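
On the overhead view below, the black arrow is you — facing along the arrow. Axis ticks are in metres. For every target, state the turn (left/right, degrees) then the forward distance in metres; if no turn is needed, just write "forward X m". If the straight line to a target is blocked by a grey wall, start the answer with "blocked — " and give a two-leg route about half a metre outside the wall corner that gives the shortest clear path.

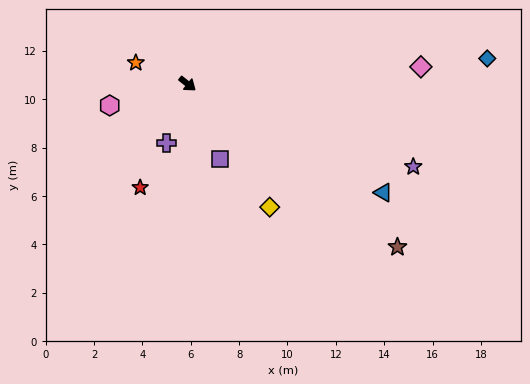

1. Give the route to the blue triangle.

turn left 9°, forward 9.3 m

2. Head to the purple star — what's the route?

turn left 18°, forward 9.9 m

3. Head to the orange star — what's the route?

turn right 164°, forward 2.3 m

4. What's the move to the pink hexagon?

turn right 126°, forward 3.3 m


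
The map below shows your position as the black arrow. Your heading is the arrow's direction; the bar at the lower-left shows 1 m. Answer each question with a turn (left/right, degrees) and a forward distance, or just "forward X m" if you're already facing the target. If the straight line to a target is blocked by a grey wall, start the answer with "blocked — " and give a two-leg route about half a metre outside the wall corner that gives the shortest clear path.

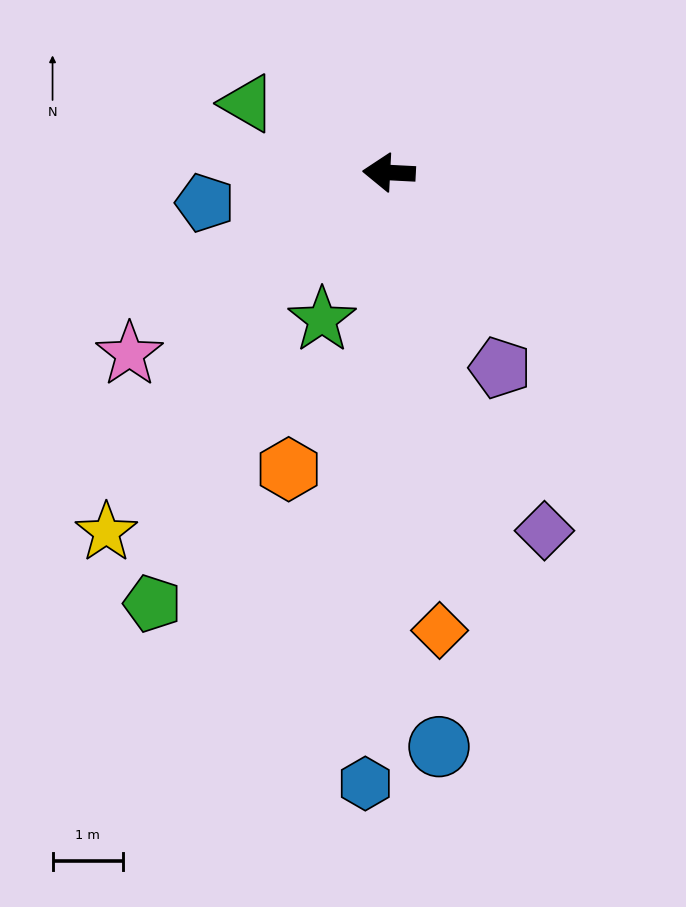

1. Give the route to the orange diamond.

turn left 99°, forward 6.5 m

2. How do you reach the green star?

turn left 69°, forward 2.3 m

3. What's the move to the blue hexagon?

turn left 91°, forward 8.7 m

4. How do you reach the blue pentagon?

turn left 12°, forward 2.7 m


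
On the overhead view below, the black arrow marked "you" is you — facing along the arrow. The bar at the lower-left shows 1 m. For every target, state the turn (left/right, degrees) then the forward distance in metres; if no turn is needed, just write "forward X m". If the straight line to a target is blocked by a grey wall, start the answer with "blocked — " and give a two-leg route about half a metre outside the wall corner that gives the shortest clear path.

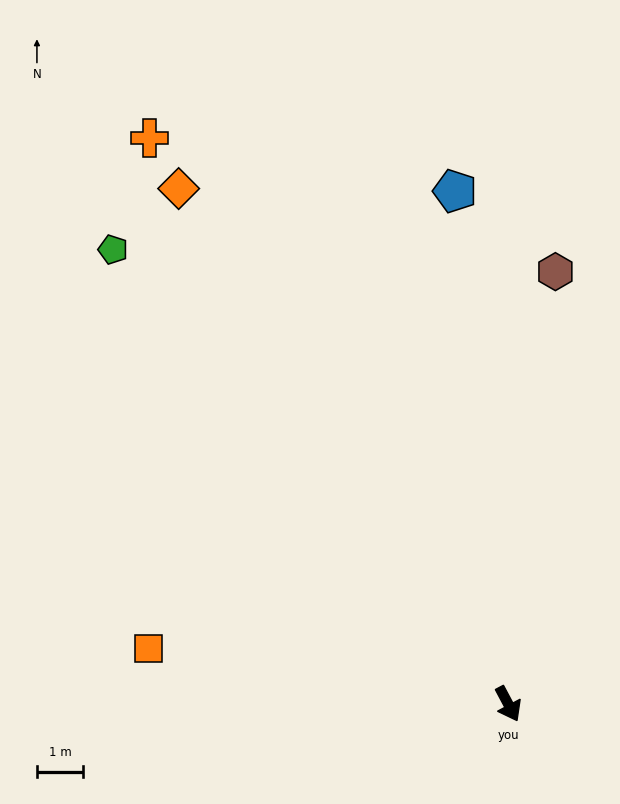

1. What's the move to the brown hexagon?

turn left 146°, forward 9.5 m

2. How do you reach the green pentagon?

turn right 167°, forward 13.1 m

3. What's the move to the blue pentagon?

turn left 158°, forward 11.2 m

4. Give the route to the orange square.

turn right 127°, forward 7.9 m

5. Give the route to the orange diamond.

turn right 175°, forward 13.3 m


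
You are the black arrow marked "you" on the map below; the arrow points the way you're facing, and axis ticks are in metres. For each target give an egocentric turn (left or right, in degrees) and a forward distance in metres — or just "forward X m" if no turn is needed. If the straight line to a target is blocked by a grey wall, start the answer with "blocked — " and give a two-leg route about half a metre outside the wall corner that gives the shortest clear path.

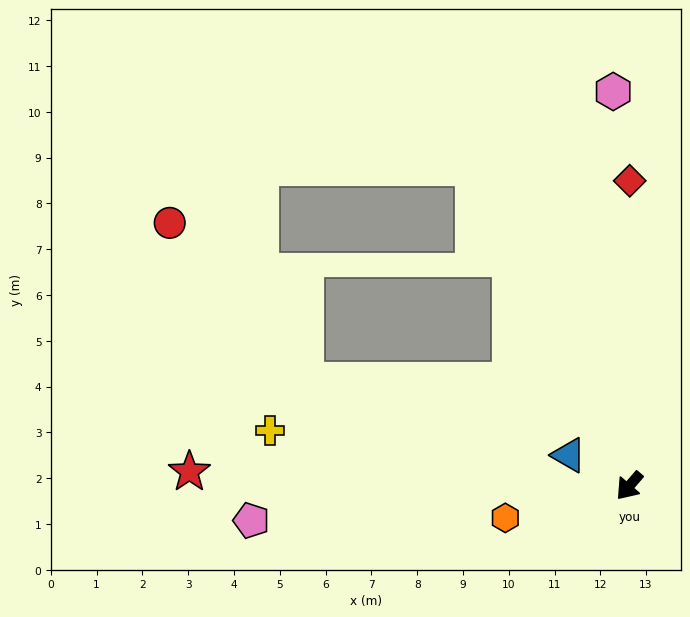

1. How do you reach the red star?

turn right 51°, forward 9.6 m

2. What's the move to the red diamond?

turn right 139°, forward 6.7 m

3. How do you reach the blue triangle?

turn right 76°, forward 1.5 m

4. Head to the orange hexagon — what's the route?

turn right 35°, forward 2.8 m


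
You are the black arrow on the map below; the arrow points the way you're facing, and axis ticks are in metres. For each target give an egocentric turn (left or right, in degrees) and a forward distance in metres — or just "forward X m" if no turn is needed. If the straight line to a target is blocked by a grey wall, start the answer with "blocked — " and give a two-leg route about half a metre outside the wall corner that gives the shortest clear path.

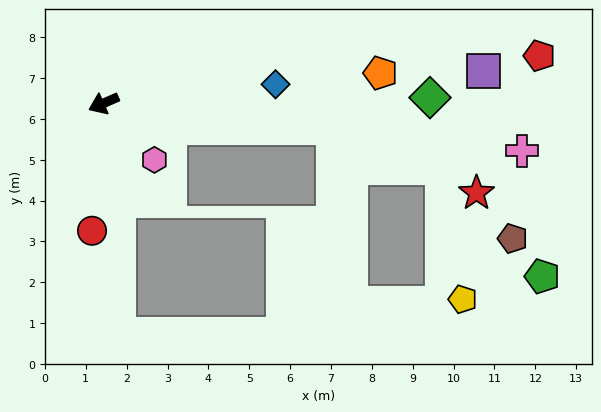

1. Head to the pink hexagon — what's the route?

turn left 108°, forward 1.9 m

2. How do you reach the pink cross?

turn left 150°, forward 10.3 m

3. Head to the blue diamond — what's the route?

turn left 163°, forward 4.2 m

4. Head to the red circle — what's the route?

turn left 61°, forward 3.1 m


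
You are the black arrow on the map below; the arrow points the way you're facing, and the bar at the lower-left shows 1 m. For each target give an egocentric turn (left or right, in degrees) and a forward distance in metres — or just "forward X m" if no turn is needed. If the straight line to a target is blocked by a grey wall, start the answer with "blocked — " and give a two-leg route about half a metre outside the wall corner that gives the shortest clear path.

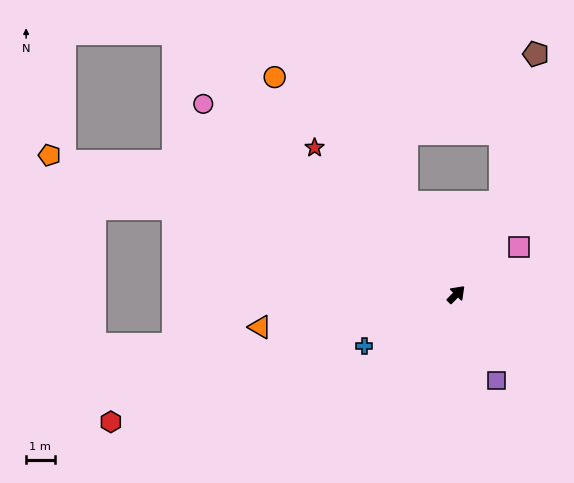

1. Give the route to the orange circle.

turn left 84°, forward 10.0 m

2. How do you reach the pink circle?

turn left 98°, forward 11.1 m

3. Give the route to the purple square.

turn right 111°, forward 3.3 m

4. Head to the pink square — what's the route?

turn right 9°, forward 2.8 m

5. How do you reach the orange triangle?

turn left 144°, forward 7.0 m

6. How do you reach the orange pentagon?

turn left 116°, forward 15.1 m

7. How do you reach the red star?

turn left 89°, forward 7.2 m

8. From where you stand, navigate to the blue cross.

turn left 164°, forward 3.7 m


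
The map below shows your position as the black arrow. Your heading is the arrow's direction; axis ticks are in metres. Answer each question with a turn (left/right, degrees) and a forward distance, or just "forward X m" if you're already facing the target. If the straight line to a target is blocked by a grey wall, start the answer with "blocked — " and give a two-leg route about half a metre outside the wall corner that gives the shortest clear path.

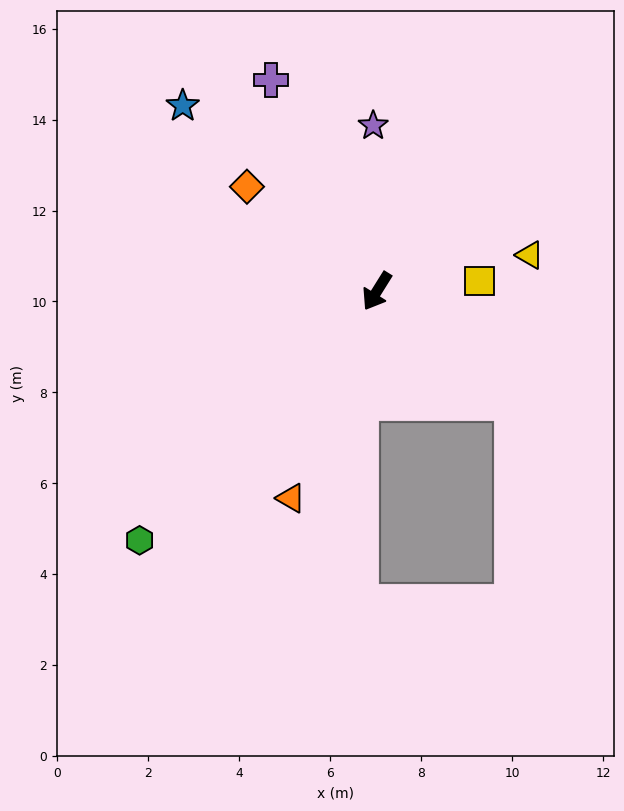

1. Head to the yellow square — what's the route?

turn left 128°, forward 2.3 m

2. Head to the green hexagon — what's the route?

turn right 12°, forward 7.6 m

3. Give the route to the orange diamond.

turn right 97°, forward 3.7 m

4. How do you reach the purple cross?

turn right 121°, forward 5.2 m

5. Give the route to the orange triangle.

turn left 9°, forward 4.9 m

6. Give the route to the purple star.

turn right 147°, forward 3.6 m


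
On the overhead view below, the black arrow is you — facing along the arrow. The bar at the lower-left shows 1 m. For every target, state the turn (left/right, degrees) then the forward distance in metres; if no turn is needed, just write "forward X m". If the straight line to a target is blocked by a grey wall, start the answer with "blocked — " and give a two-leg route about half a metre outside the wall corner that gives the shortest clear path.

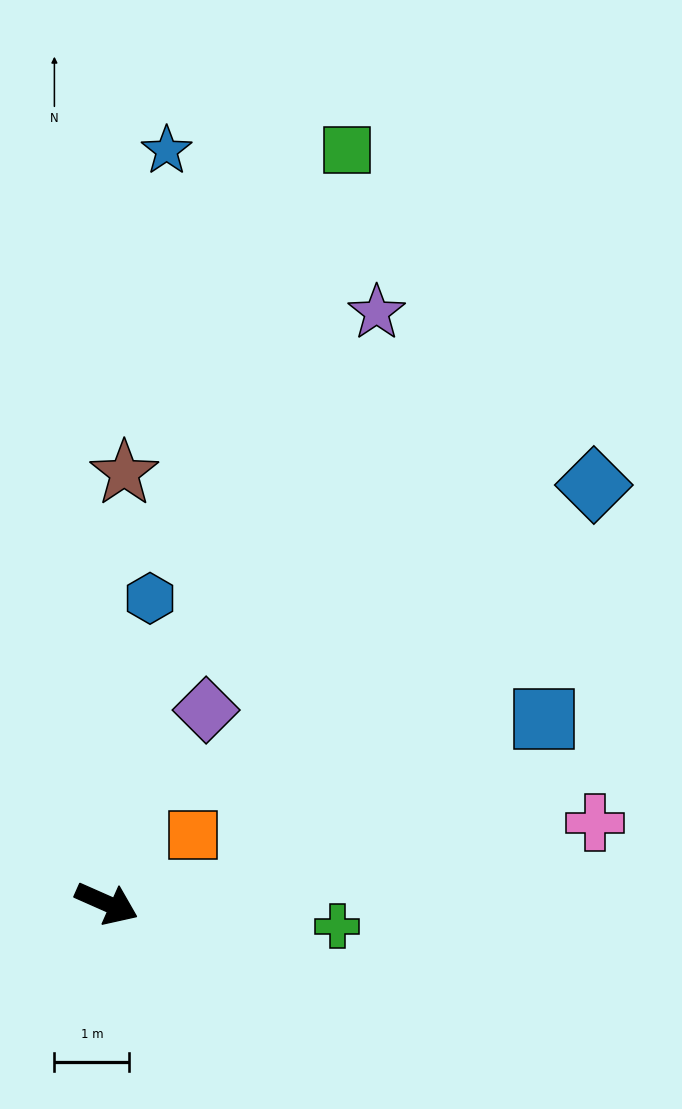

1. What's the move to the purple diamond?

turn left 87°, forward 2.9 m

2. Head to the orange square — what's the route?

turn left 62°, forward 1.5 m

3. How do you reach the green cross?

turn left 18°, forward 3.1 m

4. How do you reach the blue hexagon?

turn left 106°, forward 4.1 m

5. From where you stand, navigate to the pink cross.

turn left 33°, forward 6.6 m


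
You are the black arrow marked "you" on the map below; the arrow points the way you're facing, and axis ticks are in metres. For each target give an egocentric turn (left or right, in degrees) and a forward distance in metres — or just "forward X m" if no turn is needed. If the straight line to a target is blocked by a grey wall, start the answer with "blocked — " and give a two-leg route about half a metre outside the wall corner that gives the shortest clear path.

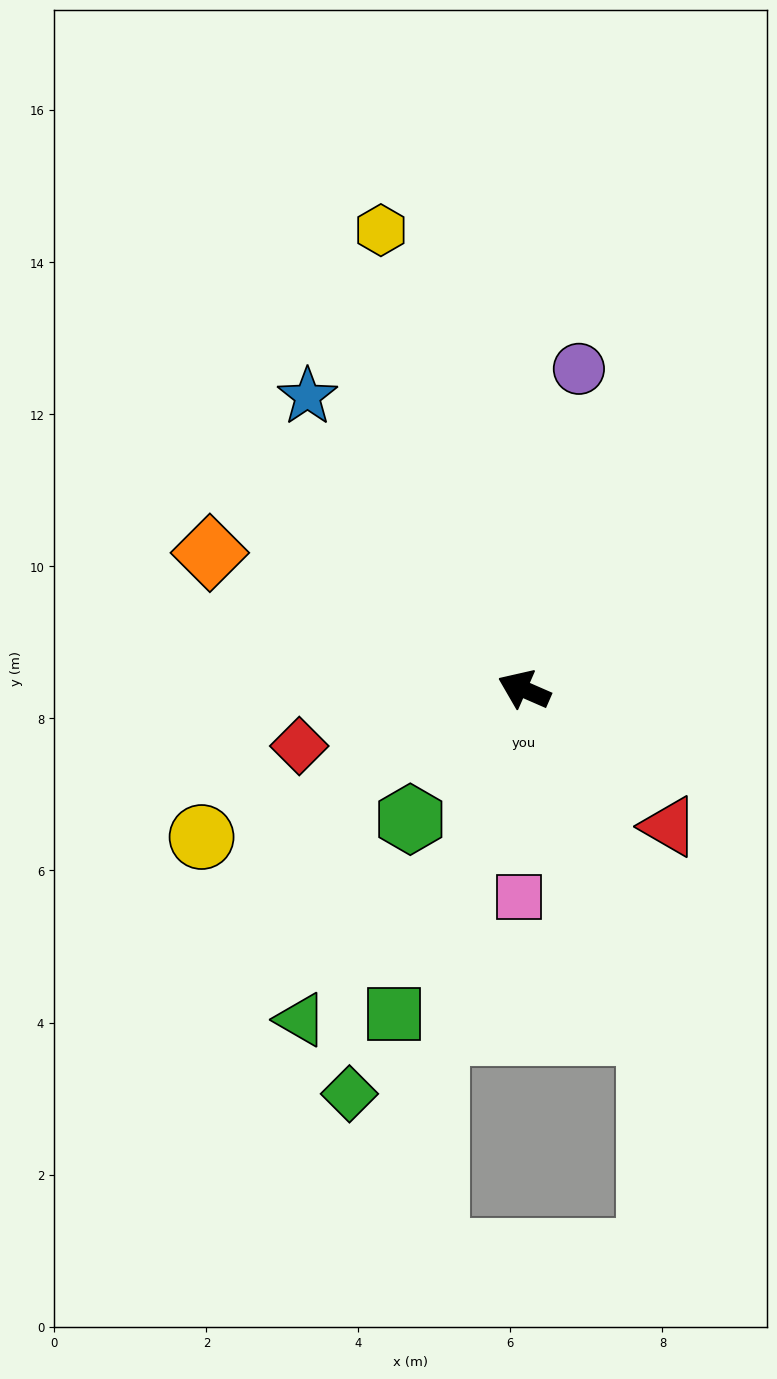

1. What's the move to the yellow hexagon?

turn right 49°, forward 6.3 m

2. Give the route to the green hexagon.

turn left 72°, forward 2.3 m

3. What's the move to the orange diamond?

forward 4.5 m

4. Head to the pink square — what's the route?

turn left 112°, forward 2.7 m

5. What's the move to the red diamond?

turn left 38°, forward 3.0 m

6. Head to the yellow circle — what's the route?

turn left 48°, forward 4.7 m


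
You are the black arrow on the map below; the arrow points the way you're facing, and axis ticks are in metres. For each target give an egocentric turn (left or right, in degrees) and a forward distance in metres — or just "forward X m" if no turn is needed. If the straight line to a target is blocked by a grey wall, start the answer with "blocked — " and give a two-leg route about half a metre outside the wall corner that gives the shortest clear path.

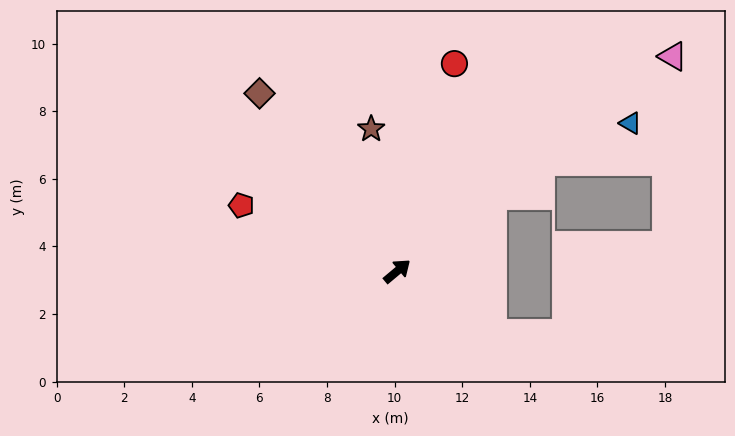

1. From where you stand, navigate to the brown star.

turn left 60°, forward 4.3 m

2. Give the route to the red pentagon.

turn left 117°, forward 5.0 m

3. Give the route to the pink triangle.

turn right 2°, forward 10.3 m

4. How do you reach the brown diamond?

turn left 88°, forward 6.7 m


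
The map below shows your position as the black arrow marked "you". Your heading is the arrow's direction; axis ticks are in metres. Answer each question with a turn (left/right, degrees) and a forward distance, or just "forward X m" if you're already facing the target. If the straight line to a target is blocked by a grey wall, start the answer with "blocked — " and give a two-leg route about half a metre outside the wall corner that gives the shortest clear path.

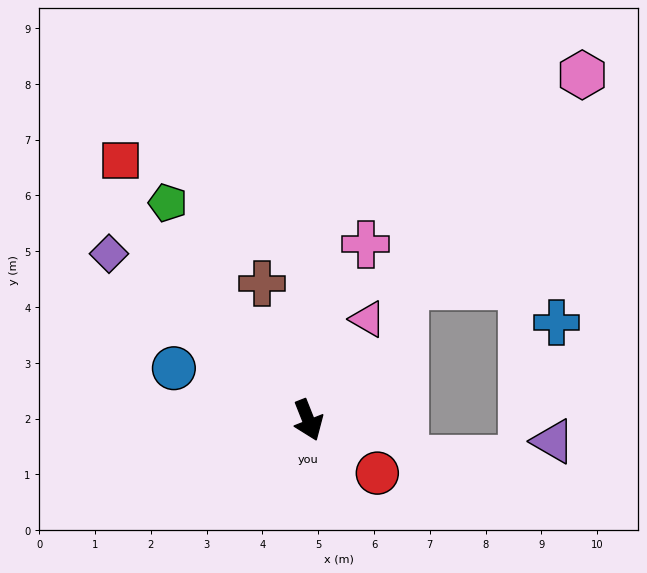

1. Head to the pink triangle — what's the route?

turn left 128°, forward 2.1 m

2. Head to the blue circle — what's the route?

turn right 133°, forward 2.6 m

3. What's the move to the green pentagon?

turn right 169°, forward 4.6 m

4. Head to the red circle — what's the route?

turn left 31°, forward 1.6 m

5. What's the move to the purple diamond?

turn right 152°, forward 4.7 m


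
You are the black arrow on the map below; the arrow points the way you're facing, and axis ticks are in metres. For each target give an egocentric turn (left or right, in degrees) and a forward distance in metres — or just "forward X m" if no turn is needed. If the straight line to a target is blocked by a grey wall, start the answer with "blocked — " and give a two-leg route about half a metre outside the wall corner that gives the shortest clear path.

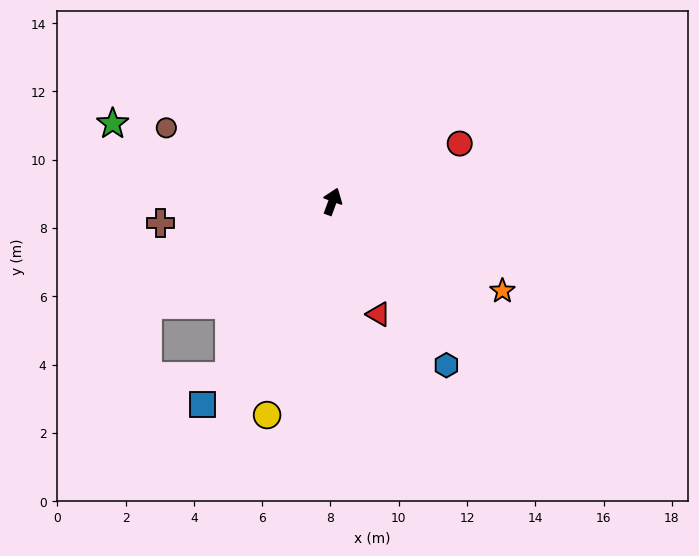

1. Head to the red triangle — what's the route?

turn right 138°, forward 3.6 m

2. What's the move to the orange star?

turn right 98°, forward 5.6 m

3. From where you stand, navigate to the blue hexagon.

turn right 125°, forward 5.8 m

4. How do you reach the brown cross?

turn left 117°, forward 5.1 m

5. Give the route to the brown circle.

turn left 86°, forward 5.3 m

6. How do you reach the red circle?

turn right 45°, forward 4.1 m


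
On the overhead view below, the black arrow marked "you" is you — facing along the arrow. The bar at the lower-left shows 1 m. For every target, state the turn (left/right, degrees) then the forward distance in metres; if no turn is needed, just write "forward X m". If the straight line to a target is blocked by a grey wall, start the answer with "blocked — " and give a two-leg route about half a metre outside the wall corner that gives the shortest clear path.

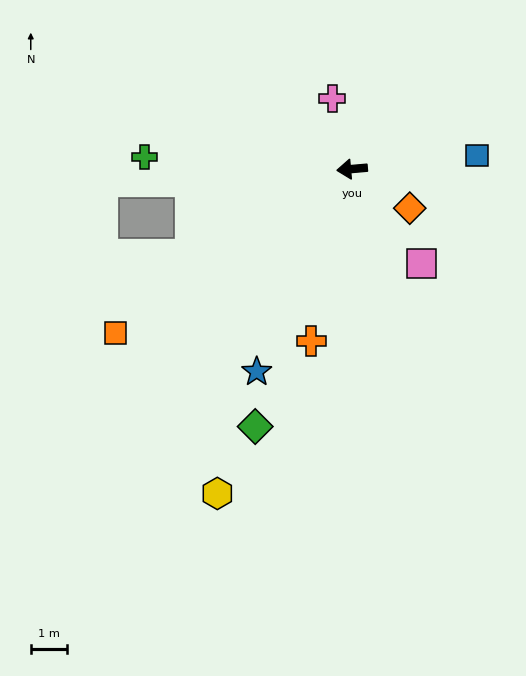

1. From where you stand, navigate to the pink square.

turn left 121°, forward 3.2 m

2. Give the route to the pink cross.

turn right 79°, forward 2.0 m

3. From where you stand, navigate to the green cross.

turn right 8°, forward 5.8 m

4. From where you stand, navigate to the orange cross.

turn left 72°, forward 4.9 m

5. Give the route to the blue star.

turn left 60°, forward 6.2 m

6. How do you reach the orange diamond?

turn left 141°, forward 1.9 m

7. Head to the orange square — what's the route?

turn left 30°, forward 8.0 m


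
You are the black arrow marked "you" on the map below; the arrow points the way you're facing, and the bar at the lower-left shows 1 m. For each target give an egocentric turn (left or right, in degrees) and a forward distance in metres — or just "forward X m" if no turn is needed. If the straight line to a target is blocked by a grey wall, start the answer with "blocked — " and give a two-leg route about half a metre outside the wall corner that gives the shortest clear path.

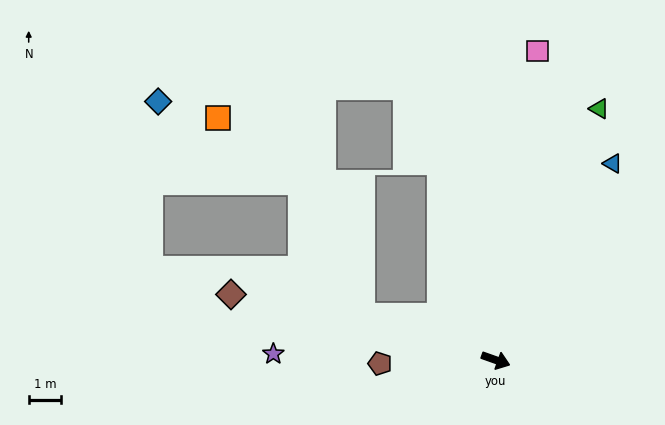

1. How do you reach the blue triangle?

turn left 79°, forward 7.1 m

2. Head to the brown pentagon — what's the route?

turn right 159°, forward 3.6 m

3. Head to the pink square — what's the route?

turn left 102°, forward 9.6 m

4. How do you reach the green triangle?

turn left 87°, forward 8.4 m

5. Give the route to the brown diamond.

turn right 174°, forward 8.4 m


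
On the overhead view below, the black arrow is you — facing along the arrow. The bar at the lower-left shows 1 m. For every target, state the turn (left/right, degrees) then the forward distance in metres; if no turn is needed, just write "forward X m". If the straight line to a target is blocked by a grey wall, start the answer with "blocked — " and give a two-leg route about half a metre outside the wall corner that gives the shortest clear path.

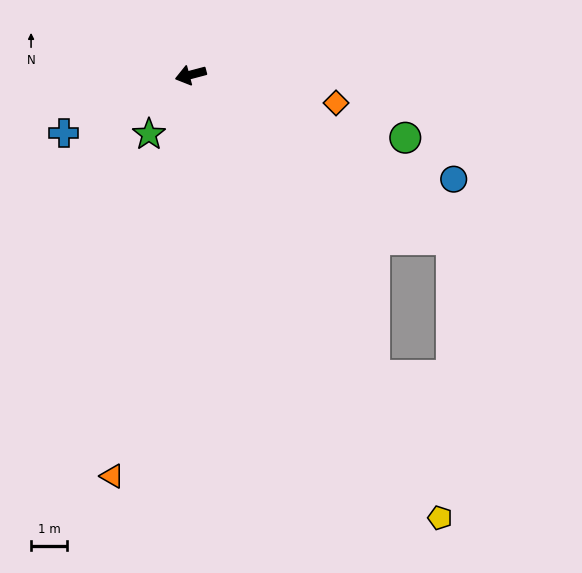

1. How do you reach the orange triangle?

turn left 64°, forward 11.3 m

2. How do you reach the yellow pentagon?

turn left 105°, forward 14.1 m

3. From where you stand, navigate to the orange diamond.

turn left 154°, forward 4.1 m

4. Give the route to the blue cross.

turn left 10°, forward 3.9 m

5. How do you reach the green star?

turn left 40°, forward 2.0 m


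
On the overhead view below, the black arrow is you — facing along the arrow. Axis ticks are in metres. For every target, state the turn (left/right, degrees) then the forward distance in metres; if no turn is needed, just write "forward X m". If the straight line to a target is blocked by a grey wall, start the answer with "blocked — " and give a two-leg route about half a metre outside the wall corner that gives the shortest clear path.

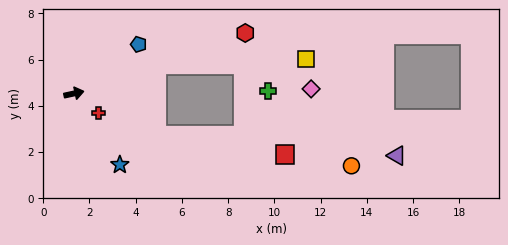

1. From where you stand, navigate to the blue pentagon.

turn left 25°, forward 3.5 m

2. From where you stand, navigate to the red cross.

turn right 51°, forward 1.4 m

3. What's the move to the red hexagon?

turn left 7°, forward 7.9 m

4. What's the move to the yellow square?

blocked — turn left 7°, forward 3.8 m, then turn right 17°, forward 6.4 m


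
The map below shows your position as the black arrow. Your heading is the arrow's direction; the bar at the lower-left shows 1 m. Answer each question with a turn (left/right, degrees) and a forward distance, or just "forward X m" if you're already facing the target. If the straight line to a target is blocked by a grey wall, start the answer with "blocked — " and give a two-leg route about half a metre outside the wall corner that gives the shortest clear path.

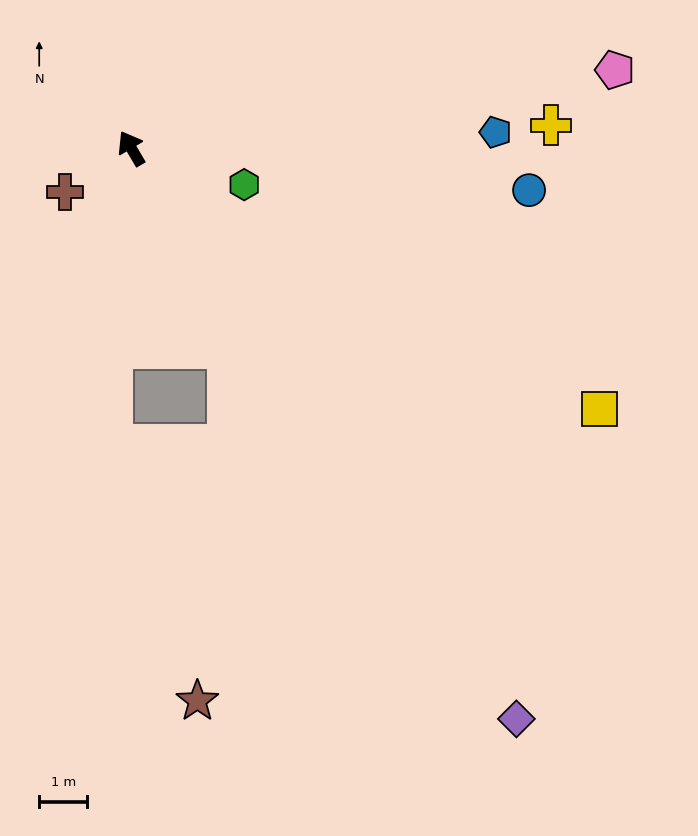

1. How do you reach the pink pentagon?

turn right 111°, forward 10.2 m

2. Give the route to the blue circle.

turn right 126°, forward 8.3 m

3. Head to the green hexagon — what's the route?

turn right 138°, forward 2.5 m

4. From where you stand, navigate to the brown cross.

turn left 93°, forward 1.7 m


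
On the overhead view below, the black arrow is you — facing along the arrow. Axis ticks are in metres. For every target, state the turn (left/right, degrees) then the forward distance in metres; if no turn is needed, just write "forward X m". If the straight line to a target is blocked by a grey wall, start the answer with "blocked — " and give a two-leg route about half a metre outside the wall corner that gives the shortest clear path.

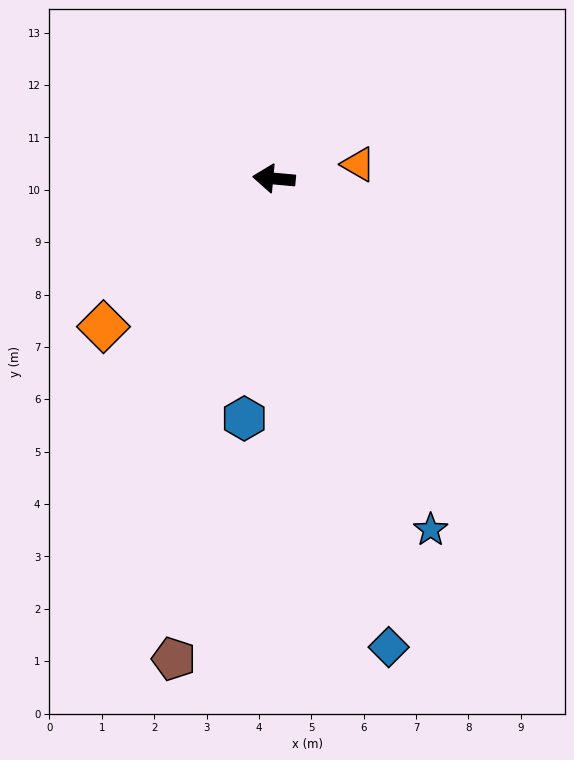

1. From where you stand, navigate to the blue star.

turn left 119°, forward 7.3 m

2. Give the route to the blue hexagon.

turn left 88°, forward 4.6 m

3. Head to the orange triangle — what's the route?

turn right 165°, forward 1.6 m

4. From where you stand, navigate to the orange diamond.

turn left 46°, forward 4.3 m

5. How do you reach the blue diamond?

turn left 109°, forward 9.2 m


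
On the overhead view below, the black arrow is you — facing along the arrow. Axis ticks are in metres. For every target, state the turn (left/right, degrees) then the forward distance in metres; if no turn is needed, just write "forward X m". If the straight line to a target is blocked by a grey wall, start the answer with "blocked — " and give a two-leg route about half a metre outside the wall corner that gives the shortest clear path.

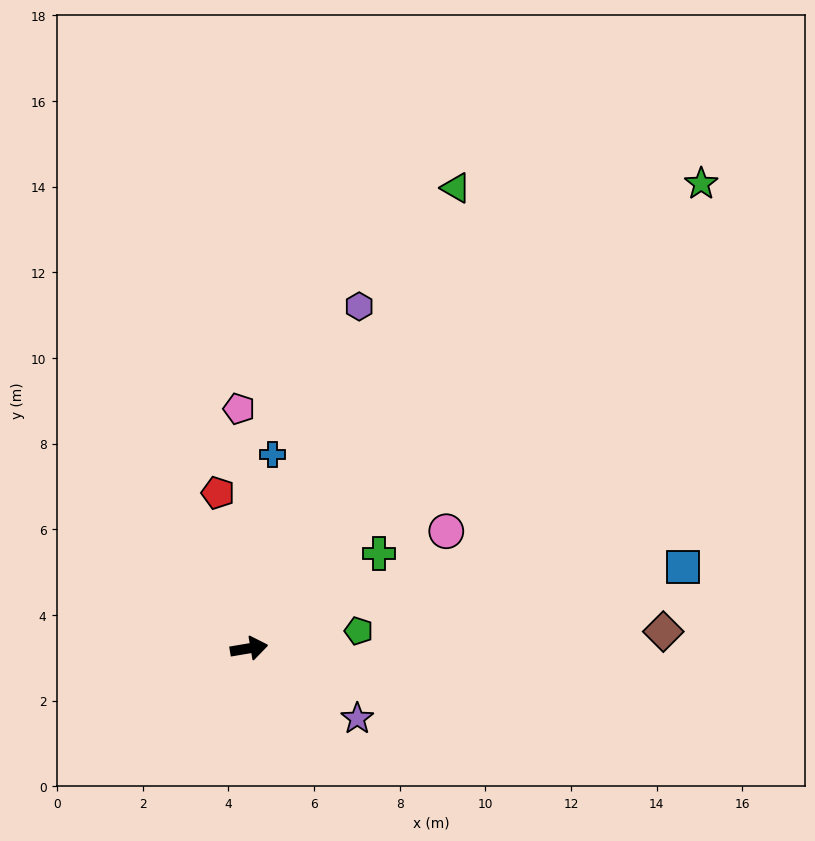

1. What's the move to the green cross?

turn left 27°, forward 3.8 m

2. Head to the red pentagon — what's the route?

turn left 92°, forward 3.7 m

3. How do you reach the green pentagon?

forward 2.6 m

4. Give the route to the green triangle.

turn left 56°, forward 11.8 m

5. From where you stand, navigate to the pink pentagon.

turn left 83°, forward 5.6 m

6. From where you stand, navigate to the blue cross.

turn left 74°, forward 4.6 m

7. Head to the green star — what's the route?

turn left 36°, forward 15.1 m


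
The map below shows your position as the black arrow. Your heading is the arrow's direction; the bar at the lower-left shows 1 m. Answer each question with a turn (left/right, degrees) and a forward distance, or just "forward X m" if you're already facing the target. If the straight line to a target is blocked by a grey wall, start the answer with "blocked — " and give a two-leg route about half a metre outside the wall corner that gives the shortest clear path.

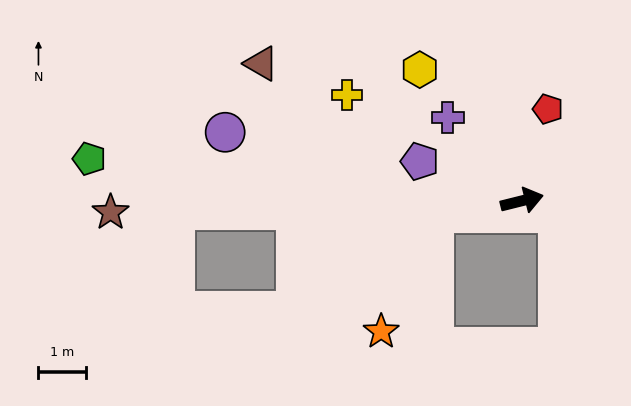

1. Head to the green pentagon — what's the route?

turn left 160°, forward 9.2 m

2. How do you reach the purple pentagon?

turn left 145°, forward 2.3 m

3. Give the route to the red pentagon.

turn left 60°, forward 2.0 m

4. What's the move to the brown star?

turn left 168°, forward 8.7 m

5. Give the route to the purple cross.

turn left 118°, forward 2.4 m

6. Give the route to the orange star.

blocked — turn left 174°, forward 1.9 m, then turn left 58°, forward 2.8 m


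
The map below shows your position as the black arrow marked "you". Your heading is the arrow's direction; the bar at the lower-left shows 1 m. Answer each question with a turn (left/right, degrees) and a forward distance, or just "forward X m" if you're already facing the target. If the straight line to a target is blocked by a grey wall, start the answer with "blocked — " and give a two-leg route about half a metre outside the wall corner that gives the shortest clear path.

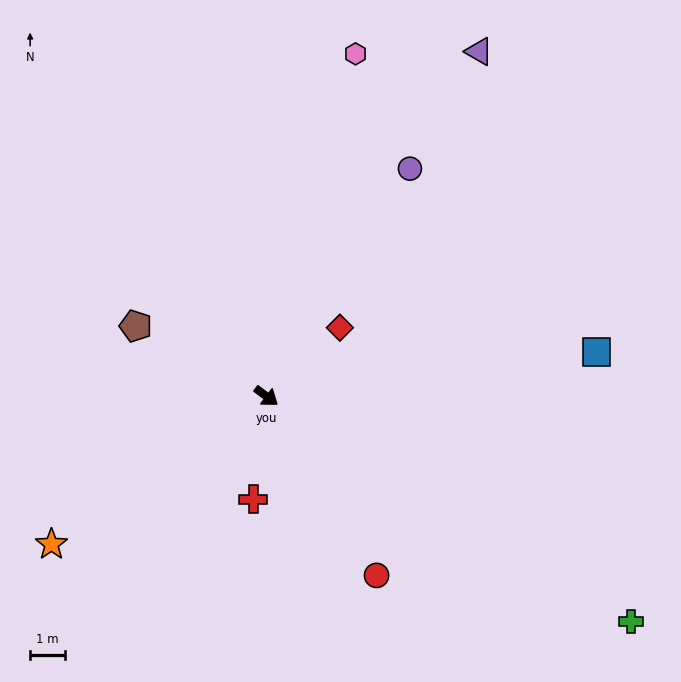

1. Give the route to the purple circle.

turn left 95°, forward 7.8 m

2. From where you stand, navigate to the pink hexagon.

turn left 112°, forward 10.2 m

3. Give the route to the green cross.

turn left 5°, forward 12.4 m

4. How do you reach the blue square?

turn left 45°, forward 9.6 m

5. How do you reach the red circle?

turn right 22°, forward 6.1 m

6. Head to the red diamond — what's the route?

turn left 80°, forward 2.9 m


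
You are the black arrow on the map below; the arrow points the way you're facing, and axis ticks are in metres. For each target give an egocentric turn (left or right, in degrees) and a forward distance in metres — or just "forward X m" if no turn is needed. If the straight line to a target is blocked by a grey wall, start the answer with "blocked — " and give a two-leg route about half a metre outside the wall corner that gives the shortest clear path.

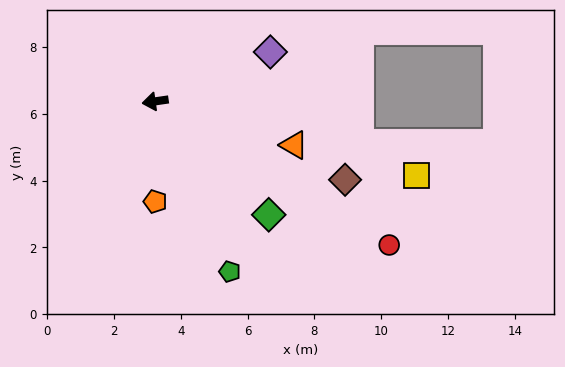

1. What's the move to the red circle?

turn left 140°, forward 8.2 m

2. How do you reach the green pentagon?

turn left 105°, forward 5.6 m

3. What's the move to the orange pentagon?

turn left 82°, forward 3.0 m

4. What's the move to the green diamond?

turn left 127°, forward 4.8 m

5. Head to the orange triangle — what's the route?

turn left 154°, forward 4.4 m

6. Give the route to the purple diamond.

turn right 165°, forward 3.8 m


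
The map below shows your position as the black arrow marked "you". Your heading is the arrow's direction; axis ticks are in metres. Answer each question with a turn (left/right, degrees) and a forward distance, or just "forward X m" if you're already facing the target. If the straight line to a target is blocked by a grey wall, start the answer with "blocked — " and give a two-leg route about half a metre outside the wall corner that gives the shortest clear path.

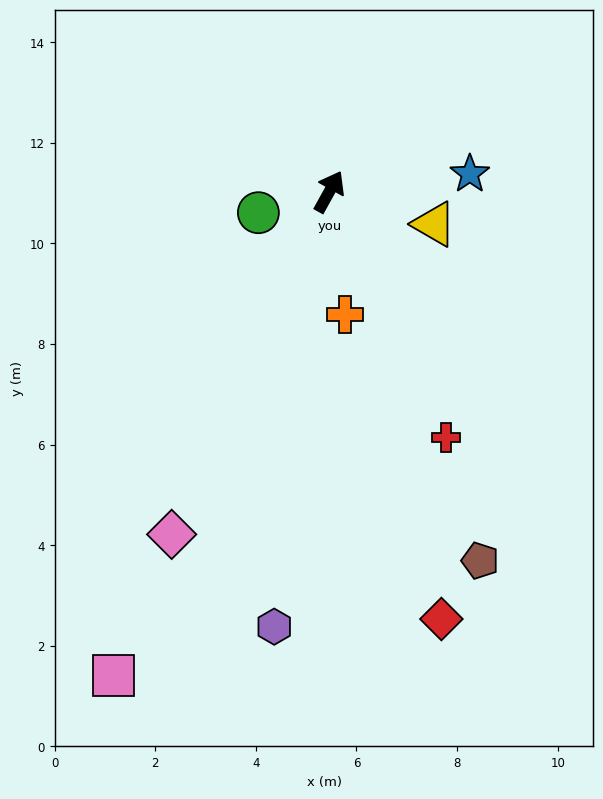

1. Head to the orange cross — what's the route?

turn right 144°, forward 2.5 m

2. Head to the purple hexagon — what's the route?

turn right 158°, forward 8.7 m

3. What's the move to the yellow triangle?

turn right 78°, forward 2.2 m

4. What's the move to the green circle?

turn left 135°, forward 1.5 m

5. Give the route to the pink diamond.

turn right 176°, forward 7.5 m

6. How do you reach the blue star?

turn right 54°, forward 2.8 m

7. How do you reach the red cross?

turn right 126°, forward 5.4 m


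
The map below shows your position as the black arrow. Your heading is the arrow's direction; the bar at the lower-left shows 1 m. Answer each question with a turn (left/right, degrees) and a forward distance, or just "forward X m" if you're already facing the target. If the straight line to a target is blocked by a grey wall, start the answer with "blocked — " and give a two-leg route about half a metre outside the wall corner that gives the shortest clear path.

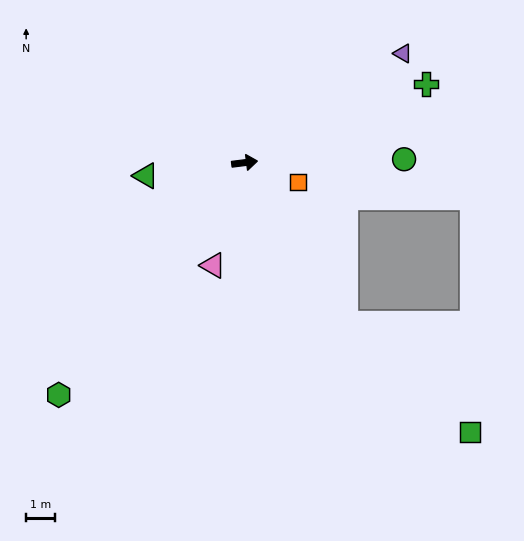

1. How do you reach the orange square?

turn right 27°, forward 2.0 m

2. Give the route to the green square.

blocked — turn right 65°, forward 6.6 m, then turn left 17°, forward 5.7 m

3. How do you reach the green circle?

turn right 6°, forward 5.5 m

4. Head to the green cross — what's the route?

turn left 16°, forward 6.9 m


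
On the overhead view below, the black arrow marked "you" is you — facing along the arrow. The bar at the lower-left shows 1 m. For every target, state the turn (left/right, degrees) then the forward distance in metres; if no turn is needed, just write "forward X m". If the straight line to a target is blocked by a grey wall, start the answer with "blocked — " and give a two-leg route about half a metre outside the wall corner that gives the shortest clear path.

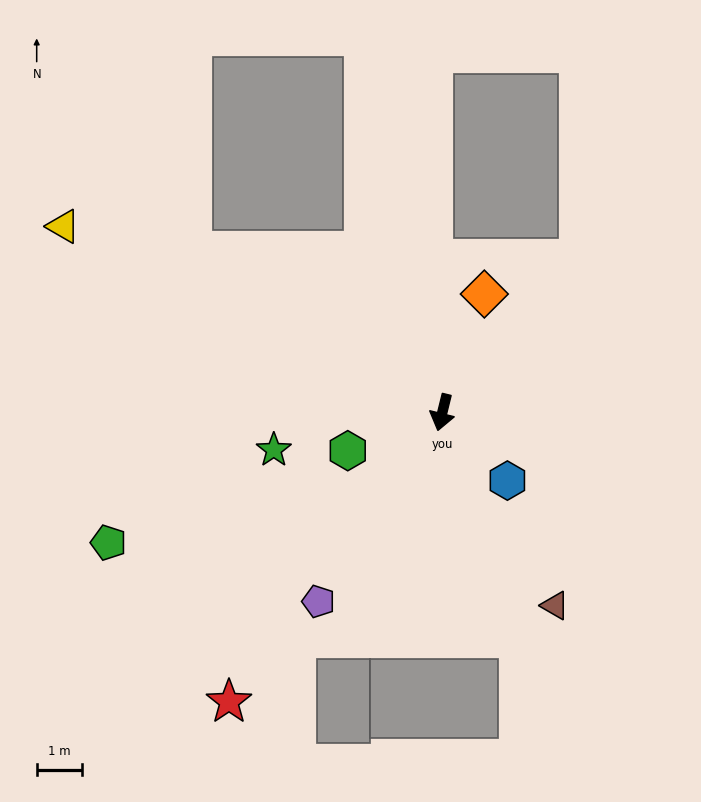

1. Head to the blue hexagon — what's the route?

turn left 57°, forward 2.1 m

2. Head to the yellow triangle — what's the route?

turn right 102°, forward 9.3 m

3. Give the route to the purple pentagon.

turn right 19°, forward 5.0 m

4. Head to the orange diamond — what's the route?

turn left 174°, forward 2.8 m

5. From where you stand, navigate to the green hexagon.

turn right 54°, forward 2.2 m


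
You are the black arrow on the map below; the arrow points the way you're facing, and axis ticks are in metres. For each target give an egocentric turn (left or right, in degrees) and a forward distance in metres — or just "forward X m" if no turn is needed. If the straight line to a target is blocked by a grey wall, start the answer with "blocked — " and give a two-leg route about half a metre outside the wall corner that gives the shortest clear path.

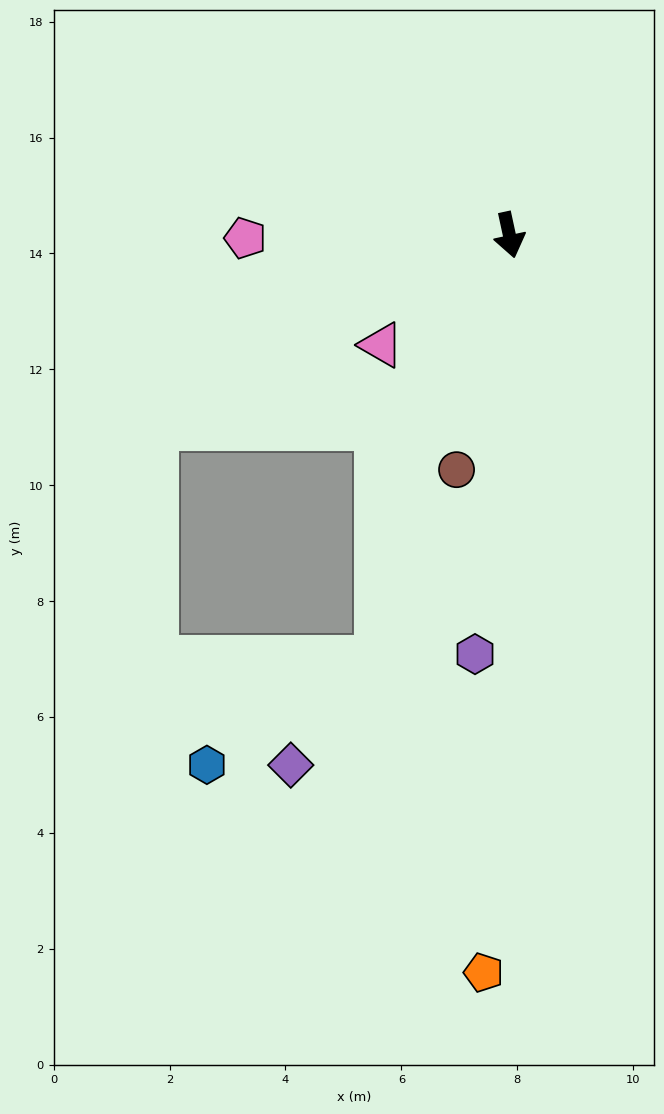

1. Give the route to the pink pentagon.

turn right 102°, forward 4.6 m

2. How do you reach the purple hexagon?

turn right 17°, forward 7.3 m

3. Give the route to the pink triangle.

turn right 62°, forward 2.9 m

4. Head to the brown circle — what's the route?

turn right 25°, forward 4.2 m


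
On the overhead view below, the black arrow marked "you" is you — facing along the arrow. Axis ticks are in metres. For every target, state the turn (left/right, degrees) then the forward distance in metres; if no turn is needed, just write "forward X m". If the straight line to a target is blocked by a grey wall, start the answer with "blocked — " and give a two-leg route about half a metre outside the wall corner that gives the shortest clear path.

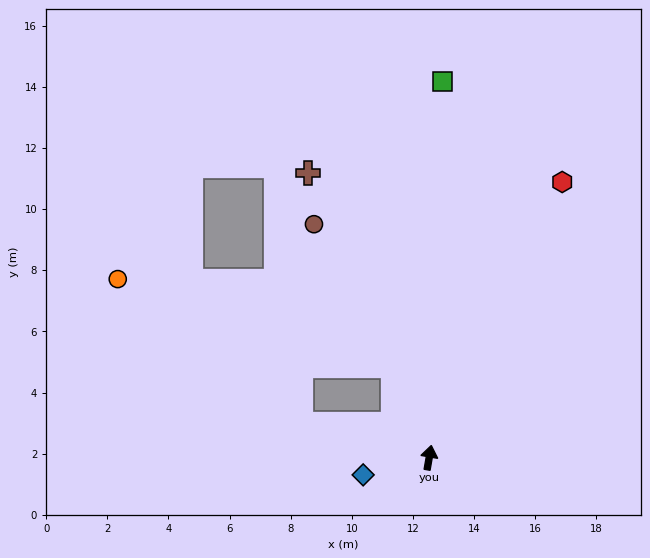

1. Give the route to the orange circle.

blocked — turn left 86°, forward 4.3 m, then turn right 25°, forward 7.6 m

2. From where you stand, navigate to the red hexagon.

turn right 16°, forward 10.0 m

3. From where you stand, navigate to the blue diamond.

turn left 114°, forward 2.2 m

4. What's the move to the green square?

turn left 8°, forward 12.3 m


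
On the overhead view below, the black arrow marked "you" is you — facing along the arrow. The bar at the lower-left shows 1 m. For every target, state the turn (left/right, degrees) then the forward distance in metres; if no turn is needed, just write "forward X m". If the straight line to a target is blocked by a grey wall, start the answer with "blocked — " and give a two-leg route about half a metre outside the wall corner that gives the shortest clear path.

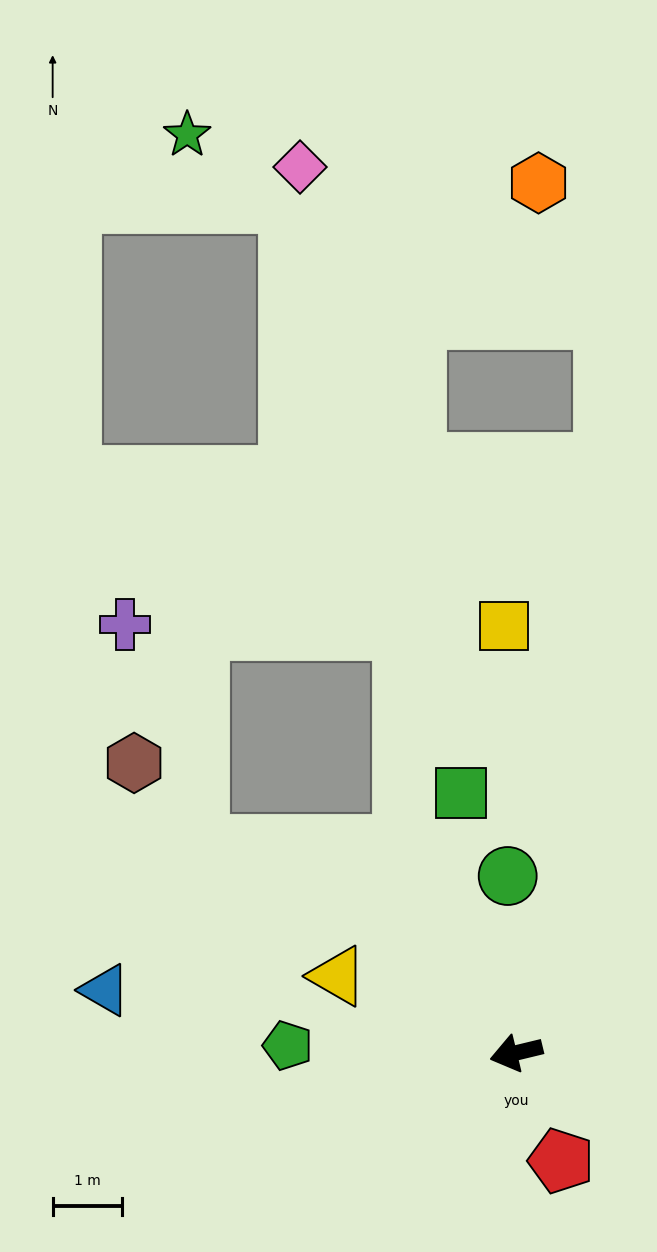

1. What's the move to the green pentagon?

turn right 15°, forward 3.3 m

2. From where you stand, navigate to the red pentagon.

turn left 99°, forward 1.7 m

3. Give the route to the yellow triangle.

turn right 37°, forward 2.8 m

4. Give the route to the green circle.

turn right 101°, forward 2.6 m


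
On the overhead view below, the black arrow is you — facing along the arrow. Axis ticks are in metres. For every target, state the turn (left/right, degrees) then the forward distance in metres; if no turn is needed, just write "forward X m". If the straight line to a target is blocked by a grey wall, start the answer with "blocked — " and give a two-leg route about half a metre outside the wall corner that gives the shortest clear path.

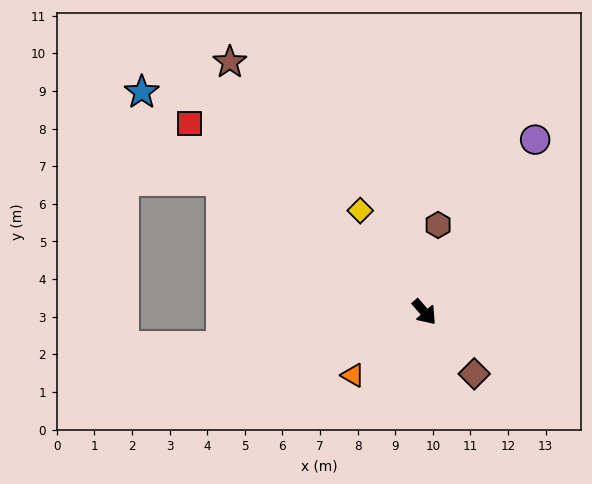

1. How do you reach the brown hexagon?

turn left 130°, forward 2.3 m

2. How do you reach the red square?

turn right 170°, forward 8.0 m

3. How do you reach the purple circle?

turn left 106°, forward 5.4 m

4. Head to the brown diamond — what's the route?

turn right 2°, forward 2.1 m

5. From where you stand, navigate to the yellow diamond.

turn left 171°, forward 3.2 m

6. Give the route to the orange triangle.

turn right 89°, forward 2.5 m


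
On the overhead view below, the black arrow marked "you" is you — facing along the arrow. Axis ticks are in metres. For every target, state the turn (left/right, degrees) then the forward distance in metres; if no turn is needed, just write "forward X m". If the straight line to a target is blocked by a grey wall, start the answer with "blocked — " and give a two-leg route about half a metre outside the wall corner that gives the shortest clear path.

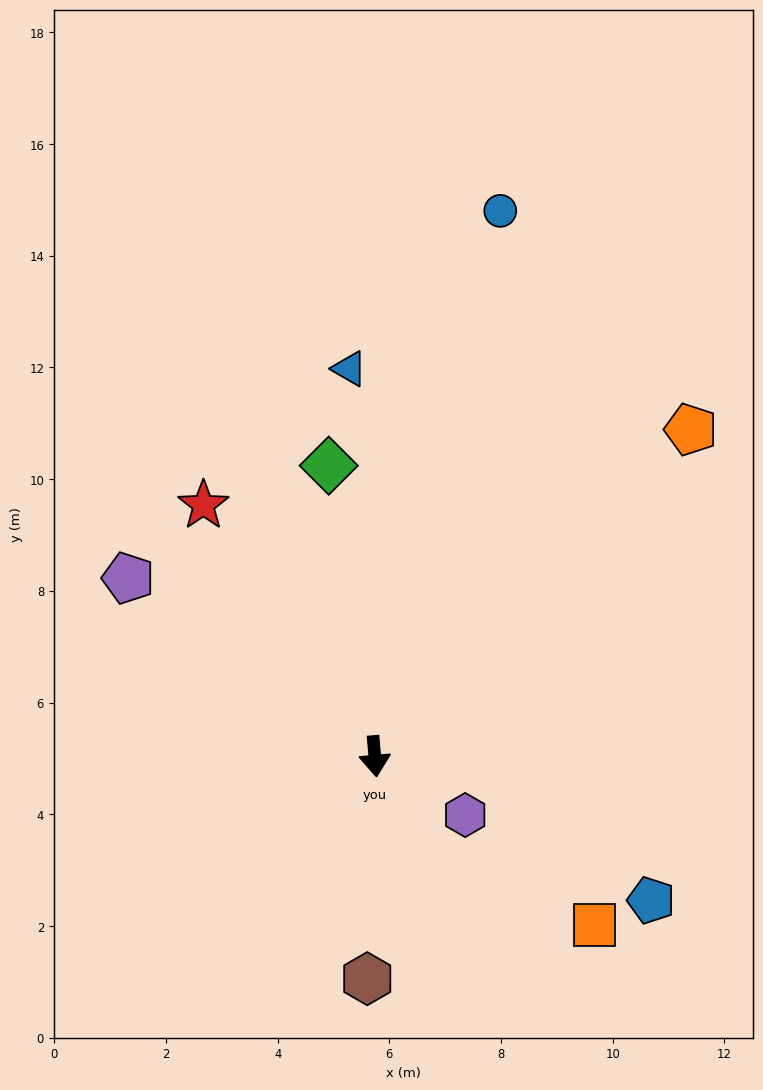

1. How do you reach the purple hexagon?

turn left 52°, forward 1.9 m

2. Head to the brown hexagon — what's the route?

turn right 7°, forward 4.0 m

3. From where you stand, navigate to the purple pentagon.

turn right 131°, forward 5.4 m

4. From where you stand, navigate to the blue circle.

turn left 162°, forward 10.0 m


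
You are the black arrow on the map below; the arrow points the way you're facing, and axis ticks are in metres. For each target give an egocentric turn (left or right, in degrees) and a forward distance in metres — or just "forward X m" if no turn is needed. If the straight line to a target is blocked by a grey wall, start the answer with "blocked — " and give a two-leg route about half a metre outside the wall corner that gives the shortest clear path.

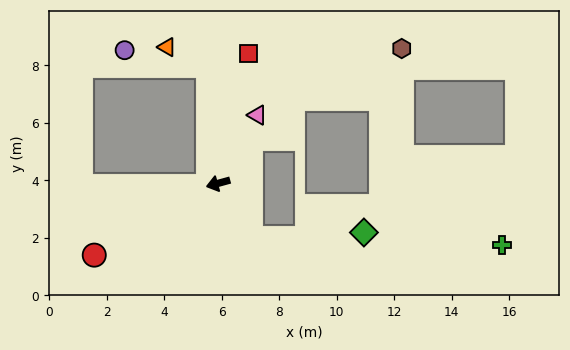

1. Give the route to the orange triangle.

blocked — turn right 100°, forward 4.1 m, then turn left 60°, forward 1.6 m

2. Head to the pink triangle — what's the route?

turn right 135°, forward 2.7 m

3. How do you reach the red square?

turn right 119°, forward 4.6 m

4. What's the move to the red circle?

turn left 15°, forward 5.0 m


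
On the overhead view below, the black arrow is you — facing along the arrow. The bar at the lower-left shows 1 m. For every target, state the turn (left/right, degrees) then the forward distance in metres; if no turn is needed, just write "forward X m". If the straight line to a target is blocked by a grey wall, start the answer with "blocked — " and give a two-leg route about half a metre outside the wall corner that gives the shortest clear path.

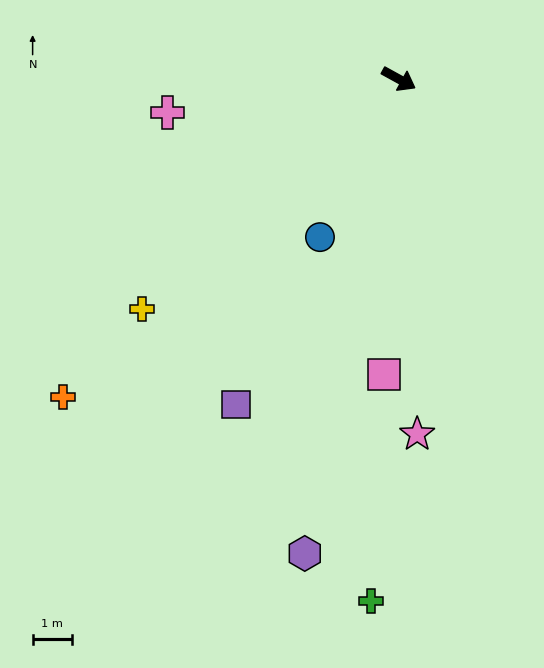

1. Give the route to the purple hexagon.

turn right 72°, forward 12.3 m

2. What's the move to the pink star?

turn right 58°, forward 9.1 m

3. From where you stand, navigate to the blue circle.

turn right 88°, forward 4.5 m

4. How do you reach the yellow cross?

turn right 109°, forward 8.8 m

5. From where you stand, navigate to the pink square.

turn right 64°, forward 7.5 m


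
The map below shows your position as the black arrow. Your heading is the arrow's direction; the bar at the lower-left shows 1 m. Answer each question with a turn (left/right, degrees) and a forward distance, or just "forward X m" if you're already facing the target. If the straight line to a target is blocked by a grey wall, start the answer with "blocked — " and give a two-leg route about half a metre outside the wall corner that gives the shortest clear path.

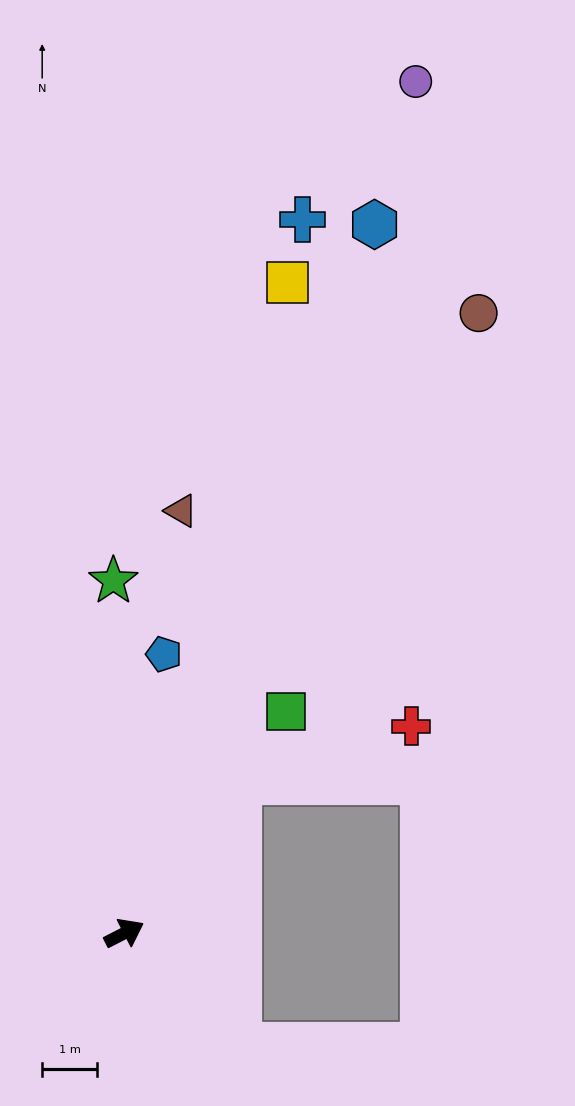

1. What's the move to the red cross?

blocked — turn left 26°, forward 3.4 m, then turn right 35°, forward 3.3 m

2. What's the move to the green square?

turn left 27°, forward 5.0 m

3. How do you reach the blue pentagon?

turn left 55°, forward 5.1 m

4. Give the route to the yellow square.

turn left 49°, forward 12.2 m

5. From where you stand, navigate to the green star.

turn left 65°, forward 6.4 m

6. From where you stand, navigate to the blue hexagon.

turn left 43°, forward 13.6 m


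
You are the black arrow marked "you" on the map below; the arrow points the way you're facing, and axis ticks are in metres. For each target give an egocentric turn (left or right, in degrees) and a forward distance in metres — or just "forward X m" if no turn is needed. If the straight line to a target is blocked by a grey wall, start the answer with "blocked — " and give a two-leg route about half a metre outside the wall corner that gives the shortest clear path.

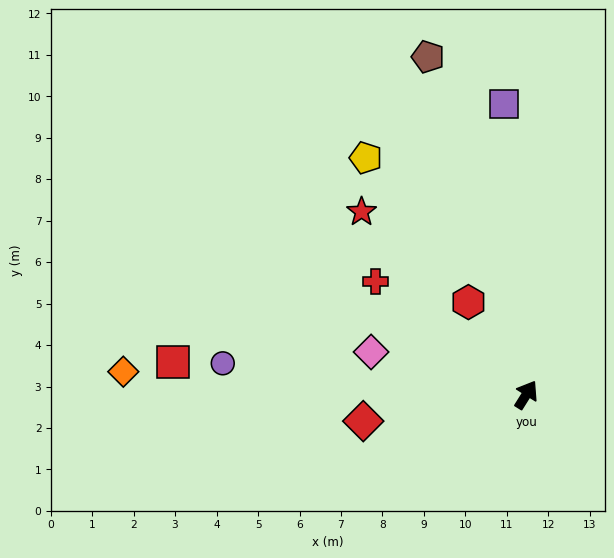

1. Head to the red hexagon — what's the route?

turn left 64°, forward 2.6 m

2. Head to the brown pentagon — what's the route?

turn left 48°, forward 8.5 m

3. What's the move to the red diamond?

turn left 131°, forward 4.0 m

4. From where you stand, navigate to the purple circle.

turn left 116°, forward 7.4 m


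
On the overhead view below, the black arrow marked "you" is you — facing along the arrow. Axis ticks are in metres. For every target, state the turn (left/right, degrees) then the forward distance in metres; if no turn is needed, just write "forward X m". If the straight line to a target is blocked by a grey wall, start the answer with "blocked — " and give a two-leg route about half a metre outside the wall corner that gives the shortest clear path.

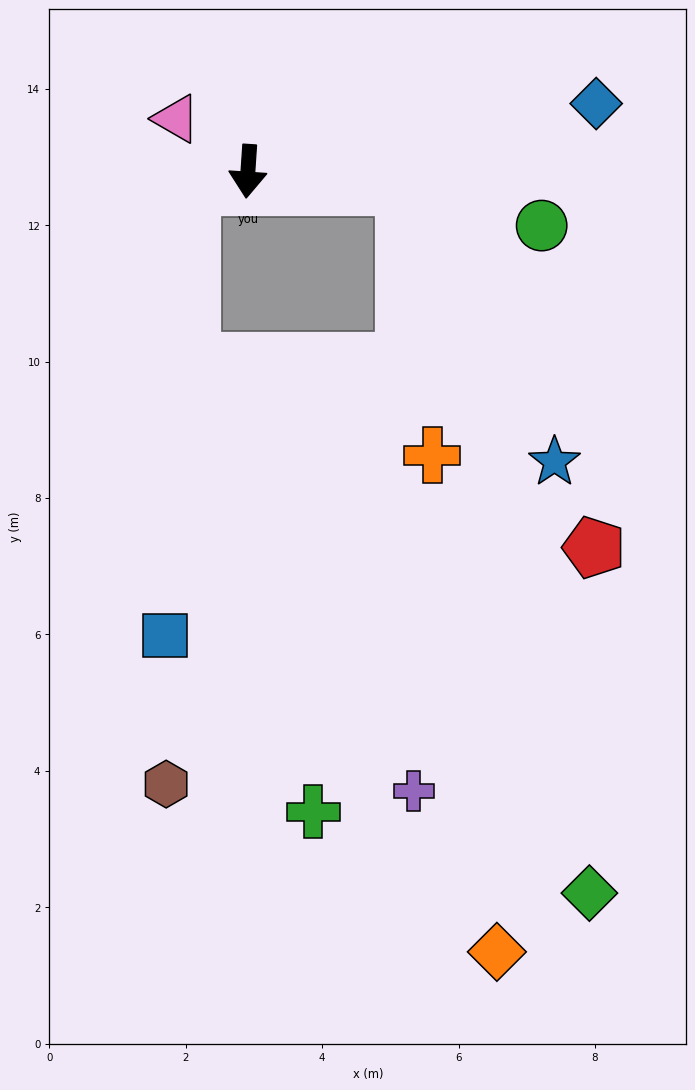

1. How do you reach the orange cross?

blocked — turn left 88°, forward 2.3 m, then turn right 78°, forward 4.0 m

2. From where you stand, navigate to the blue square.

blocked — turn right 71°, forward 0.9 m, then turn left 71°, forward 6.6 m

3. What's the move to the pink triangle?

turn right 122°, forward 1.3 m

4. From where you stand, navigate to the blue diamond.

turn left 105°, forward 5.2 m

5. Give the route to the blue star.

blocked — turn left 88°, forward 2.3 m, then turn right 56°, forward 4.6 m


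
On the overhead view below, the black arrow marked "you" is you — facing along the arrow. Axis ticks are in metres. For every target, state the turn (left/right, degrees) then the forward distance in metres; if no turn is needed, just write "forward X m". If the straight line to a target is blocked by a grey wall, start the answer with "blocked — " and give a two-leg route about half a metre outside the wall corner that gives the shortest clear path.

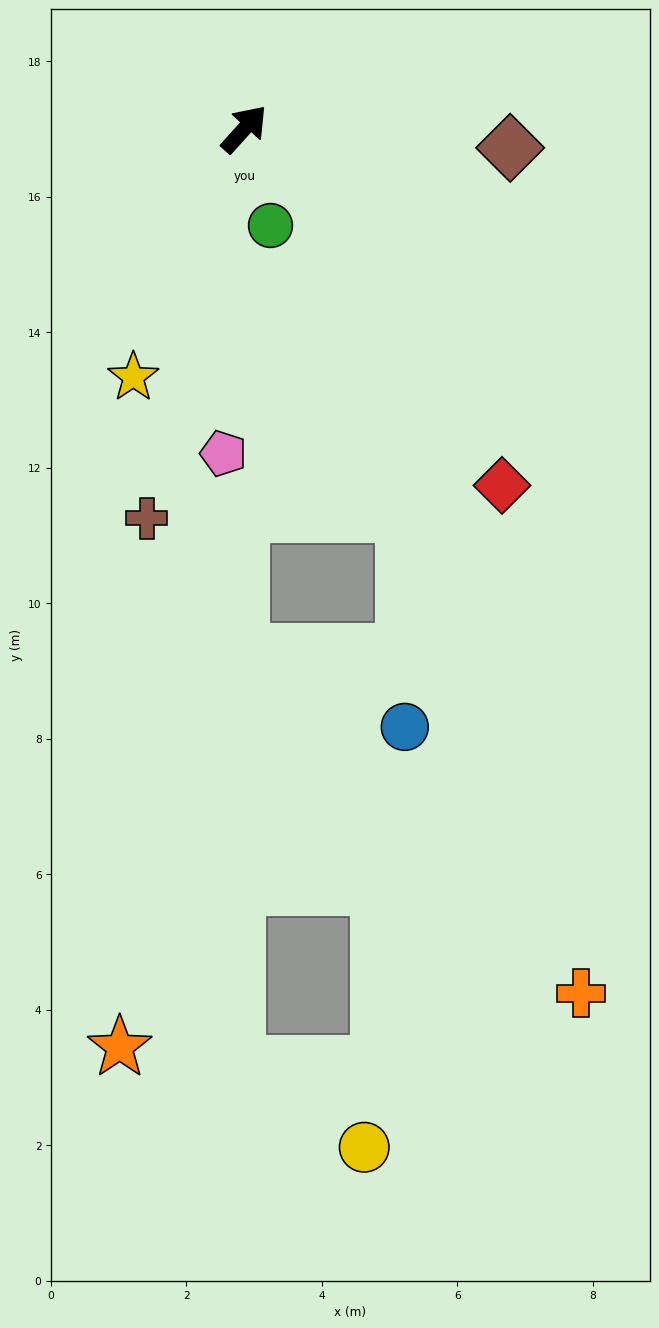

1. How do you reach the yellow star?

turn right 162°, forward 4.0 m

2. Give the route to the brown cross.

turn right 152°, forward 5.9 m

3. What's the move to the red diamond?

turn right 102°, forward 6.5 m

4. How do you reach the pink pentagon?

turn right 142°, forward 4.8 m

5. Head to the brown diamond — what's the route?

turn right 52°, forward 3.9 m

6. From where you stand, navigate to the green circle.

turn right 123°, forward 1.5 m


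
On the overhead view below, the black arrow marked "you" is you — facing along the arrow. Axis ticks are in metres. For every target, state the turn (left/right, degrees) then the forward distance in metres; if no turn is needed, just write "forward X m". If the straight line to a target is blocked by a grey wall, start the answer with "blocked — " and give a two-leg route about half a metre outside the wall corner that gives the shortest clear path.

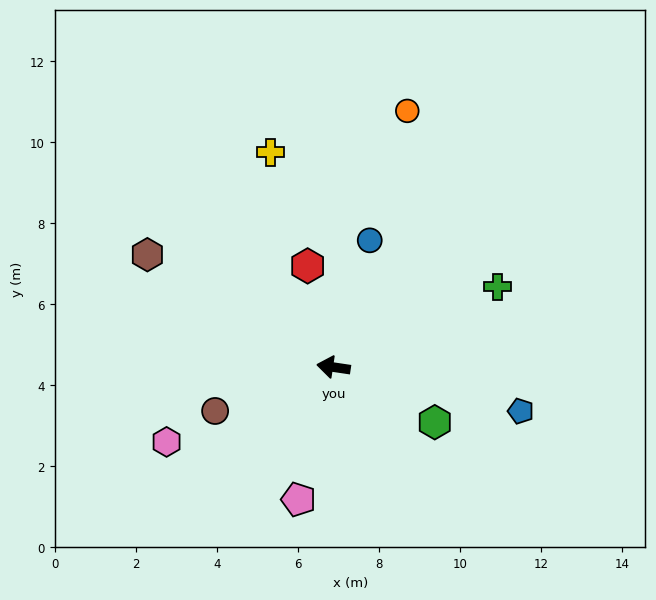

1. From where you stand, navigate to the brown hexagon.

turn right 23°, forward 5.4 m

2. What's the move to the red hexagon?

turn right 67°, forward 2.6 m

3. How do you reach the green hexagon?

turn left 160°, forward 2.8 m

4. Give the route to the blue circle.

turn right 98°, forward 3.3 m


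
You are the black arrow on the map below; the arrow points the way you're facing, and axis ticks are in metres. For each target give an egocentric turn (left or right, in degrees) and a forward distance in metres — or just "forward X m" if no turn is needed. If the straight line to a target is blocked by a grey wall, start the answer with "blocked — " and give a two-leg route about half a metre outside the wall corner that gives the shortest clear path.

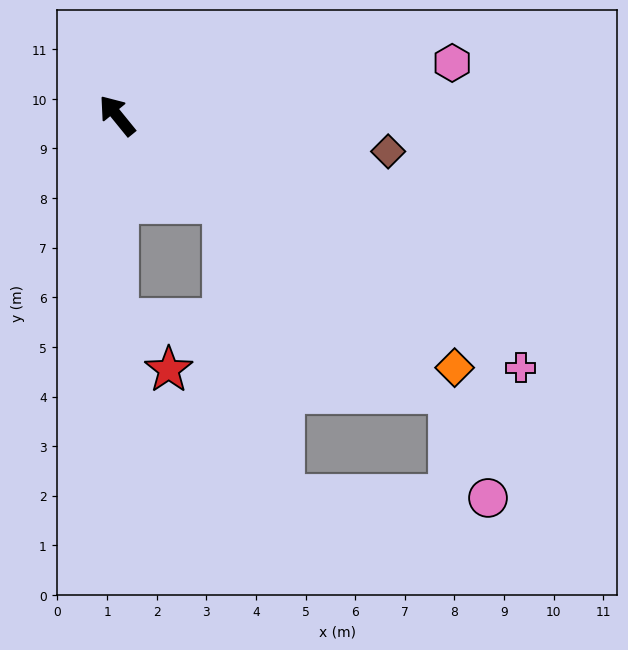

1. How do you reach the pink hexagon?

turn right 120°, forward 6.8 m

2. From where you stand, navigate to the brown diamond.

turn right 137°, forward 5.5 m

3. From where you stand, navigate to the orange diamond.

turn right 166°, forward 8.5 m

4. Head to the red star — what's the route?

blocked — turn left 141°, forward 4.1 m, then turn left 46°, forward 1.4 m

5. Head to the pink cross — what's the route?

turn right 161°, forward 9.6 m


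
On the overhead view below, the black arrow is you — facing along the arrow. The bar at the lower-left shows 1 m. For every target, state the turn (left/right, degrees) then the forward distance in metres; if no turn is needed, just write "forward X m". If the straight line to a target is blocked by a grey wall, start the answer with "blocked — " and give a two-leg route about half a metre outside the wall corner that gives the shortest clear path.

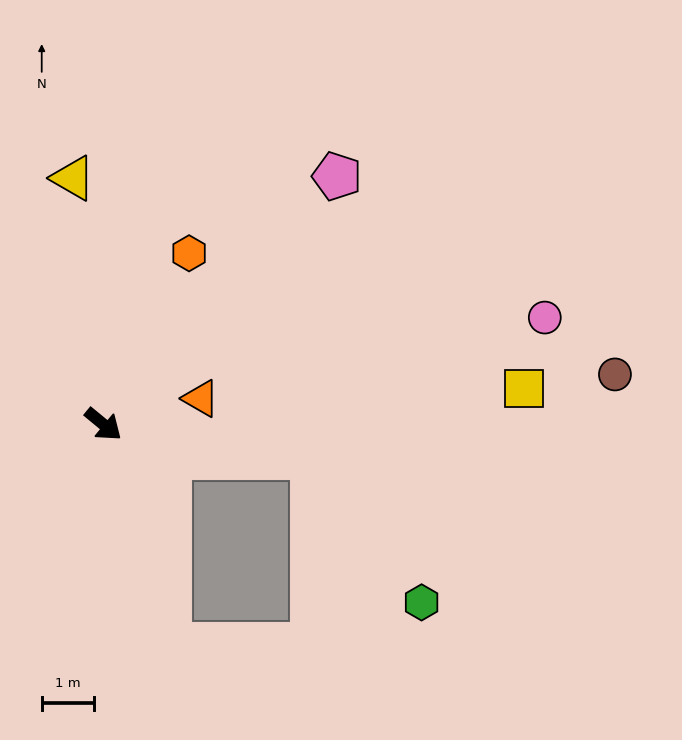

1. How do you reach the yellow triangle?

turn left 137°, forward 4.8 m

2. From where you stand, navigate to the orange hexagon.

turn left 103°, forward 3.7 m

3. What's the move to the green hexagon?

blocked — turn left 30°, forward 4.1 m, then turn right 43°, forward 3.5 m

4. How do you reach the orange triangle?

turn left 54°, forward 1.9 m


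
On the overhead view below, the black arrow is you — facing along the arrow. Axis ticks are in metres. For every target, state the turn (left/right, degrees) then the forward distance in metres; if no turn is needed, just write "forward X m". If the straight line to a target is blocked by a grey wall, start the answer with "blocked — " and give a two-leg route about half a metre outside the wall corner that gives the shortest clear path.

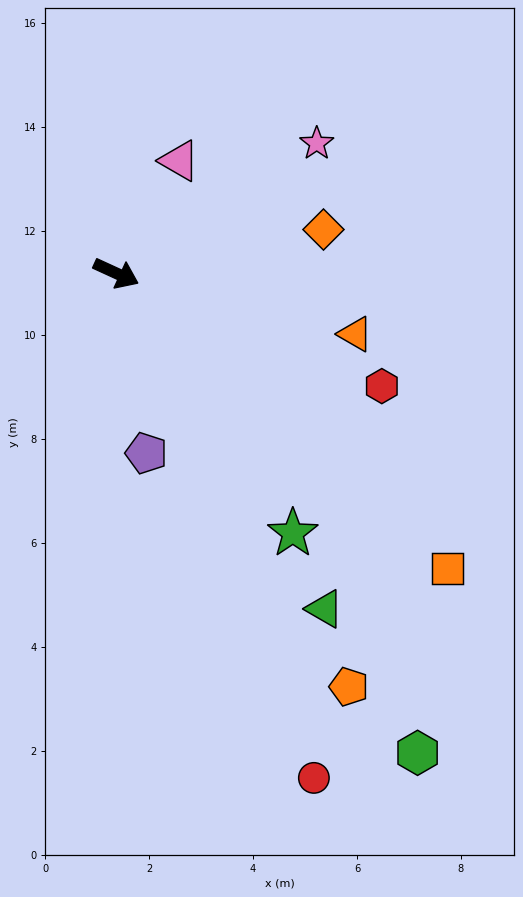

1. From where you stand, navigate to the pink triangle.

turn left 85°, forward 2.5 m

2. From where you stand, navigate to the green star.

turn right 31°, forward 6.0 m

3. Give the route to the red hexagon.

forward 5.6 m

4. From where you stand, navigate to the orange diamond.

turn left 37°, forward 4.1 m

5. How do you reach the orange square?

turn right 17°, forward 8.5 m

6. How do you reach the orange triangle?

turn left 10°, forward 4.7 m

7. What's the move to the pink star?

turn left 58°, forward 4.6 m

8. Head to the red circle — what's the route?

turn right 44°, forward 10.4 m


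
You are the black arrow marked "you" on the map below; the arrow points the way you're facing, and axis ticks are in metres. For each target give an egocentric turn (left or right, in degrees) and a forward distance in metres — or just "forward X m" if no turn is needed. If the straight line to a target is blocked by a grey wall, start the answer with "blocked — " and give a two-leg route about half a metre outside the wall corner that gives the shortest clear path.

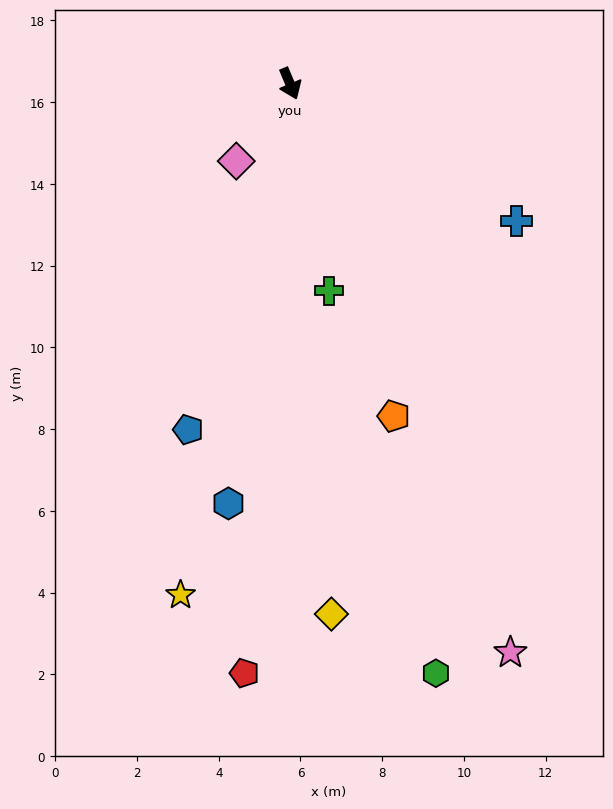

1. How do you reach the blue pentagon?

turn right 39°, forward 8.8 m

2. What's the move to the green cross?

turn right 12°, forward 5.2 m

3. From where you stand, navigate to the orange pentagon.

turn right 5°, forward 8.5 m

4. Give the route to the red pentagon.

turn right 27°, forward 14.5 m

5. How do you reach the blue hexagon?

turn right 31°, forward 10.4 m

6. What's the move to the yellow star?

turn right 35°, forward 12.8 m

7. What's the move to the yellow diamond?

turn right 18°, forward 13.0 m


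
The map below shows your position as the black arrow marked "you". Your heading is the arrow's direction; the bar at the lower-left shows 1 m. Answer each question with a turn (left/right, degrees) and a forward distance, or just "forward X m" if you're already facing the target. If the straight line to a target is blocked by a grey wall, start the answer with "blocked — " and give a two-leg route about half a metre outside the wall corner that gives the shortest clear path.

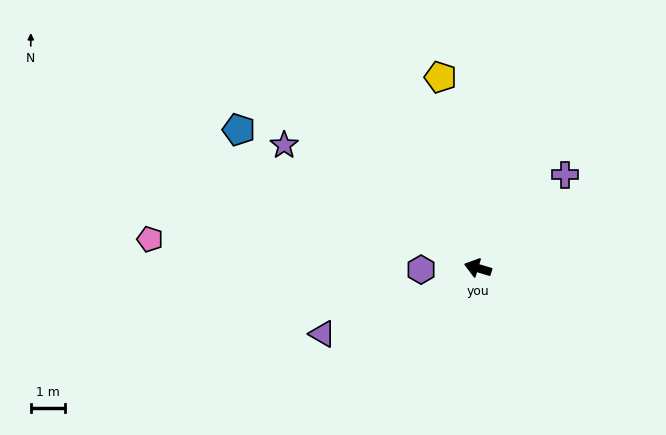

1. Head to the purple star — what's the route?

turn right 16°, forward 6.6 m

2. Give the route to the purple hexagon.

turn left 18°, forward 1.6 m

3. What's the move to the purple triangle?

turn left 40°, forward 4.9 m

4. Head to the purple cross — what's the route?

turn right 116°, forward 3.7 m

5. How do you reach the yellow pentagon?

turn right 62°, forward 5.6 m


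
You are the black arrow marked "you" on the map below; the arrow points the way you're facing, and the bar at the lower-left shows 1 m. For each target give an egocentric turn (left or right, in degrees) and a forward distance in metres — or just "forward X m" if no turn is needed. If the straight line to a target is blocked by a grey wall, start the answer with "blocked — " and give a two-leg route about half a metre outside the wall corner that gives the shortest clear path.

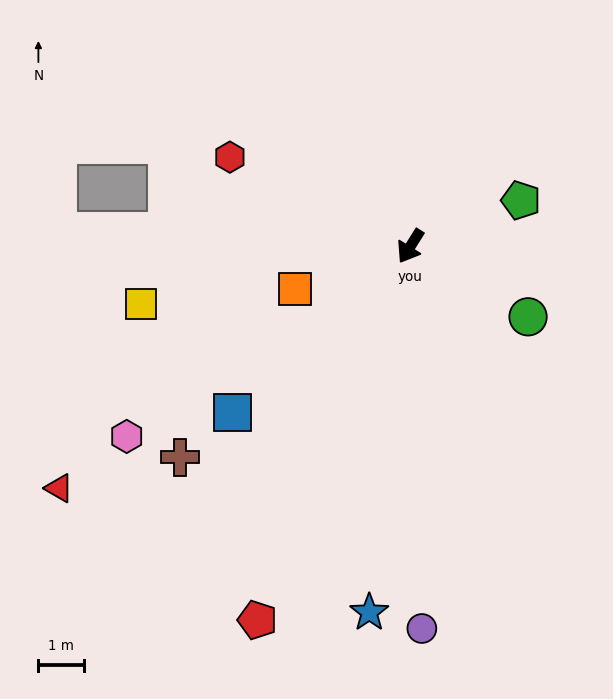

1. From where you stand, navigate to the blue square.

turn right 15°, forward 5.3 m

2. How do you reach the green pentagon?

turn left 145°, forward 2.6 m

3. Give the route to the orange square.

turn right 38°, forward 2.7 m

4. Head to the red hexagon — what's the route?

turn right 84°, forward 4.4 m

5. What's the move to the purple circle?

turn left 34°, forward 8.3 m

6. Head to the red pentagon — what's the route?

turn left 10°, forward 8.8 m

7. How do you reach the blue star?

turn left 26°, forward 8.0 m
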